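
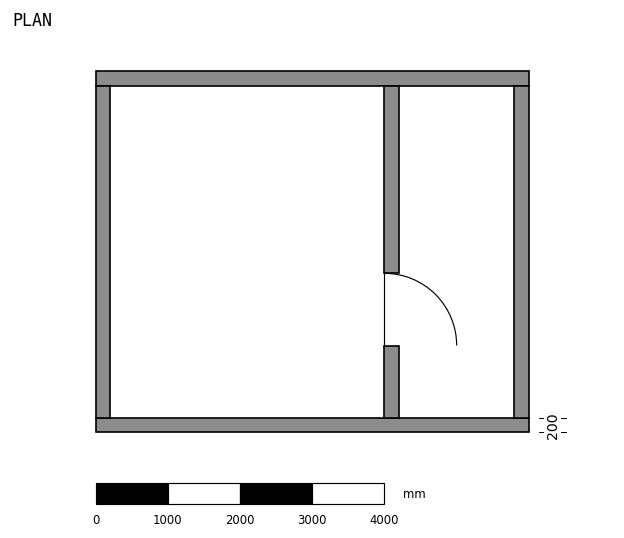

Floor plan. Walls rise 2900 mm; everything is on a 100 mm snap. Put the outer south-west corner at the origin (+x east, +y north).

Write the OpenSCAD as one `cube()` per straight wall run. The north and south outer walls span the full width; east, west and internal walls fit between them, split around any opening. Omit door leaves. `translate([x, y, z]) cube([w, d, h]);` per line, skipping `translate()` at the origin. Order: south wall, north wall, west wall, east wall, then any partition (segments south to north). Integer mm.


cube([6000, 200, 2900]);
translate([0, 4800, 0]) cube([6000, 200, 2900]);
translate([0, 200, 0]) cube([200, 4600, 2900]);
translate([5800, 200, 0]) cube([200, 4600, 2900]);
translate([4000, 200, 0]) cube([200, 1000, 2900]);
translate([4000, 2200, 0]) cube([200, 2600, 2900]);


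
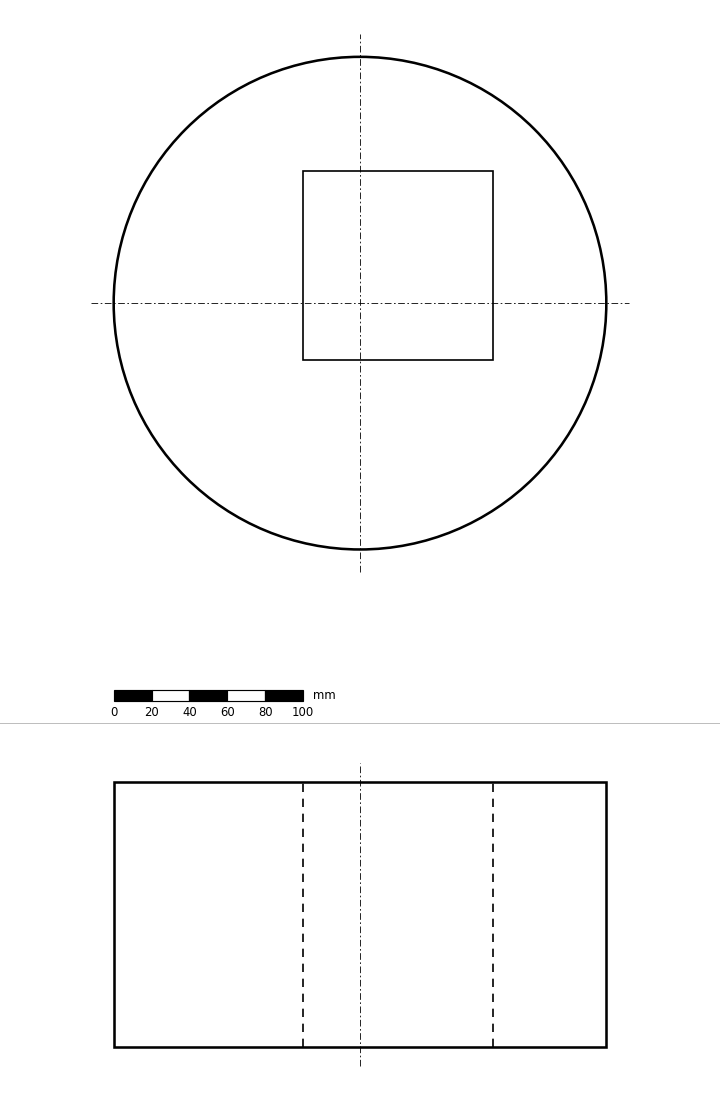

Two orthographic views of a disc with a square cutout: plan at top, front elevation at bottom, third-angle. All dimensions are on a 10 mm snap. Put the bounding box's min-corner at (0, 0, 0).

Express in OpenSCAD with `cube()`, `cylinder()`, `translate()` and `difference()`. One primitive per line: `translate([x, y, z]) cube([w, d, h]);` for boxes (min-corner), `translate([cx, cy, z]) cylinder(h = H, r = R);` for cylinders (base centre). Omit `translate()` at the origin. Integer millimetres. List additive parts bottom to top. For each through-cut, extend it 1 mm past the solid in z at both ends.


difference() {
  translate([130, 130, 0]) cylinder(h = 140, r = 130);
  translate([100, 100, -1]) cube([100, 100, 142]);
}


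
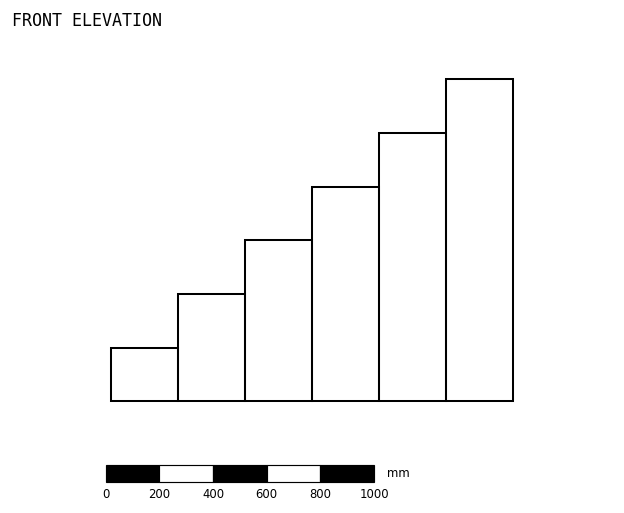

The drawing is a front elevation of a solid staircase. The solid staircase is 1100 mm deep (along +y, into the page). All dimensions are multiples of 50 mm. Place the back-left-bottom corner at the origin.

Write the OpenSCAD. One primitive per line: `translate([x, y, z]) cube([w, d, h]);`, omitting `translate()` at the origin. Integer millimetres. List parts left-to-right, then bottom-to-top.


cube([250, 1100, 200]);
translate([250, 0, 0]) cube([250, 1100, 400]);
translate([500, 0, 0]) cube([250, 1100, 600]);
translate([750, 0, 0]) cube([250, 1100, 800]);
translate([1000, 0, 0]) cube([250, 1100, 1000]);
translate([1250, 0, 0]) cube([250, 1100, 1200]);


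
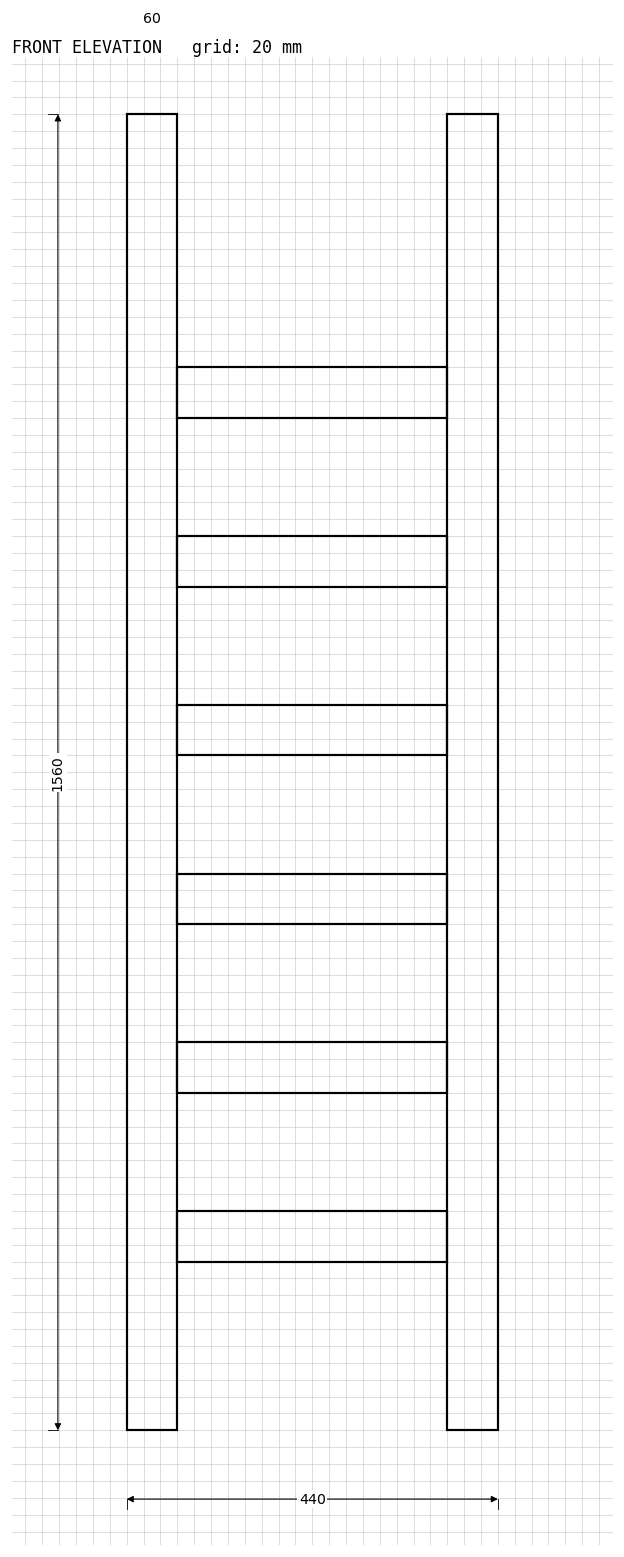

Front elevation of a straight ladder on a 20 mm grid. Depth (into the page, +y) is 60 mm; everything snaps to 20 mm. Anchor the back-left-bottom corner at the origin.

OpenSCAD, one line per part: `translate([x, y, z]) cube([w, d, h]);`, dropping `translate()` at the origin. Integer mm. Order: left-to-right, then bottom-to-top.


cube([60, 60, 1560]);
translate([60, 0, 200]) cube([320, 60, 60]);
translate([60, 0, 400]) cube([320, 60, 60]);
translate([60, 0, 600]) cube([320, 60, 60]);
translate([60, 0, 800]) cube([320, 60, 60]);
translate([60, 0, 1000]) cube([320, 60, 60]);
translate([60, 0, 1200]) cube([320, 60, 60]);
translate([380, 0, 0]) cube([60, 60, 1560]);


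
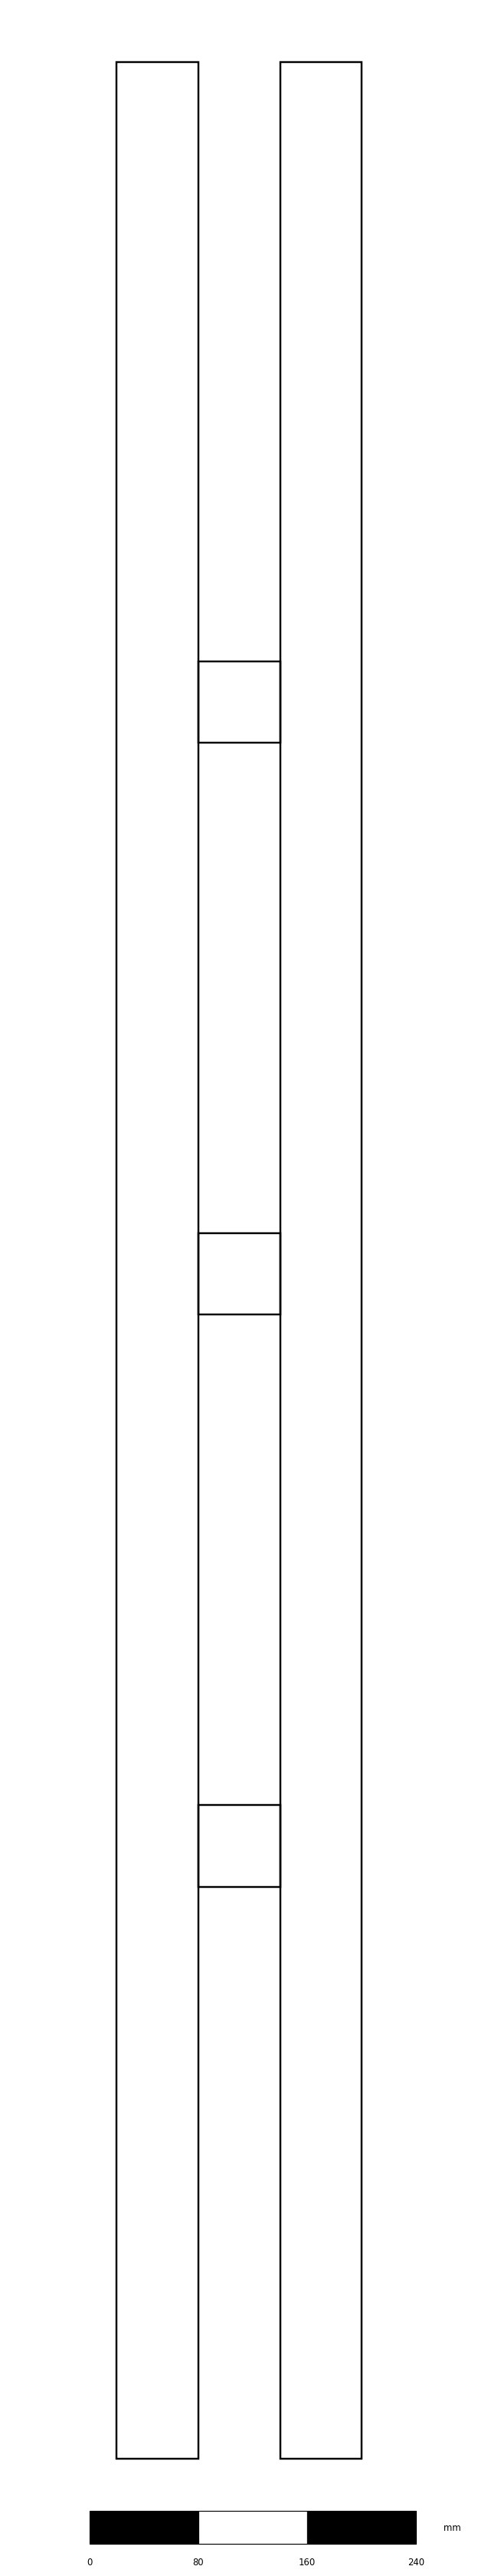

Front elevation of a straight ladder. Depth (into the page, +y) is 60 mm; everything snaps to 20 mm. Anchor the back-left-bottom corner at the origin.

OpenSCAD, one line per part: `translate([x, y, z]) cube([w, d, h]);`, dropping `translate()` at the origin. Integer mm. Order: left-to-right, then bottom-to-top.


cube([60, 60, 1760]);
translate([60, 0, 420]) cube([60, 60, 60]);
translate([60, 0, 840]) cube([60, 60, 60]);
translate([60, 0, 1260]) cube([60, 60, 60]);
translate([120, 0, 0]) cube([60, 60, 1760]);


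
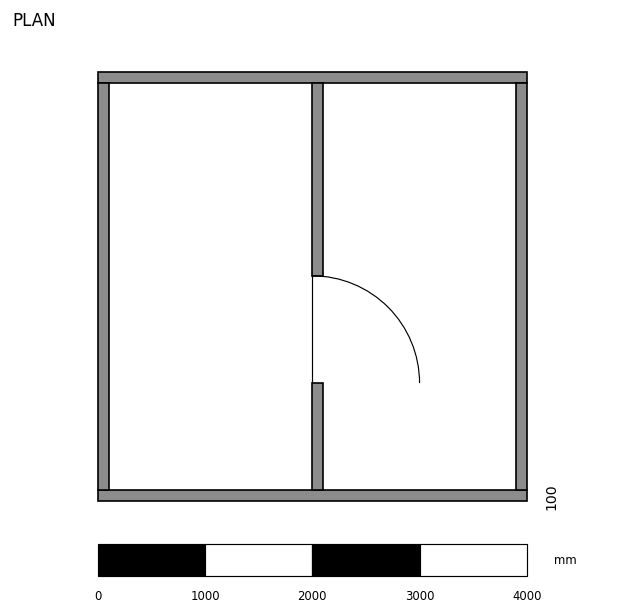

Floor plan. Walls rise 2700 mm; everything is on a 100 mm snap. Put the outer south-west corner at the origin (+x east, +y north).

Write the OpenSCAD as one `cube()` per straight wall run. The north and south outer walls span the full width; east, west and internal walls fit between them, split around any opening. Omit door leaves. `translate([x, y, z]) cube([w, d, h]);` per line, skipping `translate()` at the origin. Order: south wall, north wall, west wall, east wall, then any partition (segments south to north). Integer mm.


cube([4000, 100, 2700]);
translate([0, 3900, 0]) cube([4000, 100, 2700]);
translate([0, 100, 0]) cube([100, 3800, 2700]);
translate([3900, 100, 0]) cube([100, 3800, 2700]);
translate([2000, 100, 0]) cube([100, 1000, 2700]);
translate([2000, 2100, 0]) cube([100, 1800, 2700]);


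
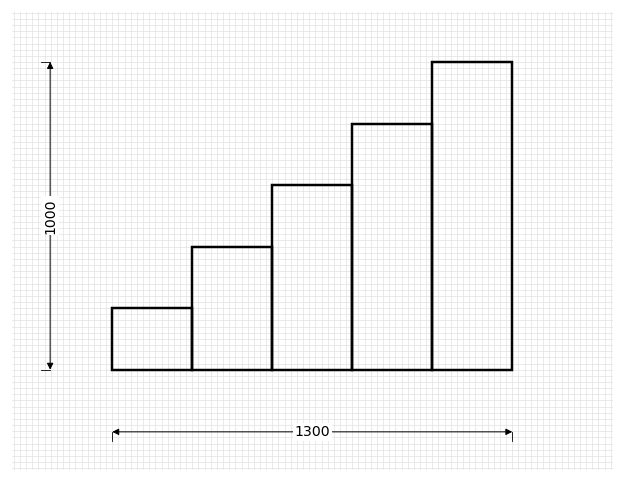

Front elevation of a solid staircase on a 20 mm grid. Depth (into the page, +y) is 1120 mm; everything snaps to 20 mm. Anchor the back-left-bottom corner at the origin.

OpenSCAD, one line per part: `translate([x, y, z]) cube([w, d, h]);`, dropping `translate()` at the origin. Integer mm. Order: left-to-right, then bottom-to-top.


cube([260, 1120, 200]);
translate([260, 0, 0]) cube([260, 1120, 400]);
translate([520, 0, 0]) cube([260, 1120, 600]);
translate([780, 0, 0]) cube([260, 1120, 800]);
translate([1040, 0, 0]) cube([260, 1120, 1000]);


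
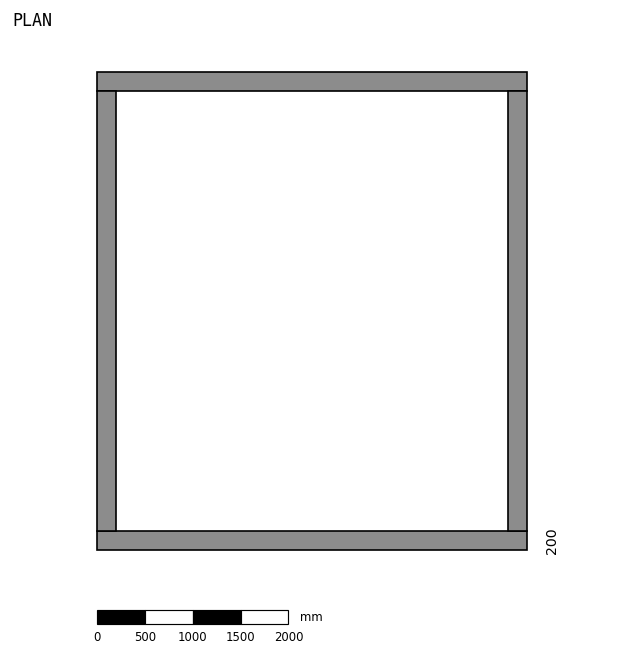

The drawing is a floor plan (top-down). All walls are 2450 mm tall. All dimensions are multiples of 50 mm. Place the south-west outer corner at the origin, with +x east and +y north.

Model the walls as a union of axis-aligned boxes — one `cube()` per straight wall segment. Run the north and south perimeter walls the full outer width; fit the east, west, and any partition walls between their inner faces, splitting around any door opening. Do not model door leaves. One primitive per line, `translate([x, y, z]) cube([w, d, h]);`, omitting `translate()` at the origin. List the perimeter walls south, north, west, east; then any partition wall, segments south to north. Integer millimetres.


cube([4500, 200, 2450]);
translate([0, 4800, 0]) cube([4500, 200, 2450]);
translate([0, 200, 0]) cube([200, 4600, 2450]);
translate([4300, 200, 0]) cube([200, 4600, 2450]);


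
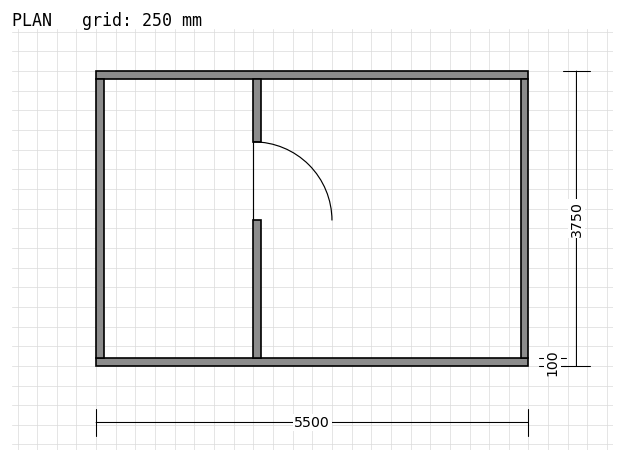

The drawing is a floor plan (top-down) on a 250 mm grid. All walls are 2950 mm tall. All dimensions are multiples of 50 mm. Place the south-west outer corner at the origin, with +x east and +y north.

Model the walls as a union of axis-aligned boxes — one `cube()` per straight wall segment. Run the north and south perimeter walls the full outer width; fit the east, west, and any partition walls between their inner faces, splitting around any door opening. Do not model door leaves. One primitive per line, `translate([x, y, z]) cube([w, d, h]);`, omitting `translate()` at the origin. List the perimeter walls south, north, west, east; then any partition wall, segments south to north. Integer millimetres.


cube([5500, 100, 2950]);
translate([0, 3650, 0]) cube([5500, 100, 2950]);
translate([0, 100, 0]) cube([100, 3550, 2950]);
translate([5400, 100, 0]) cube([100, 3550, 2950]);
translate([2000, 100, 0]) cube([100, 1750, 2950]);
translate([2000, 2850, 0]) cube([100, 800, 2950]);


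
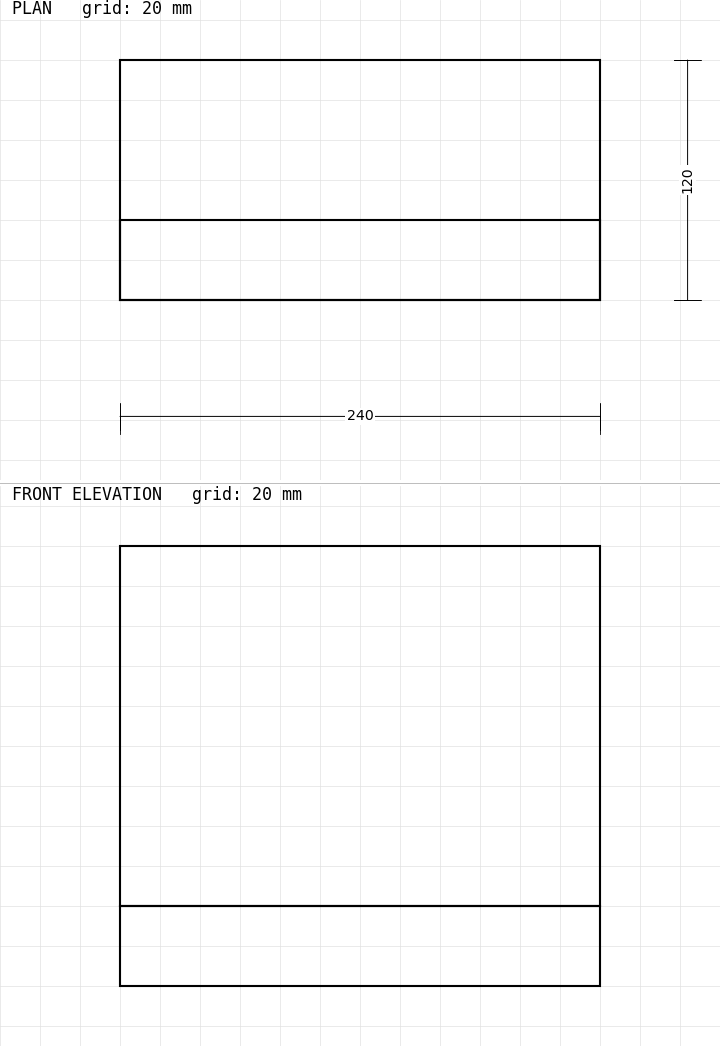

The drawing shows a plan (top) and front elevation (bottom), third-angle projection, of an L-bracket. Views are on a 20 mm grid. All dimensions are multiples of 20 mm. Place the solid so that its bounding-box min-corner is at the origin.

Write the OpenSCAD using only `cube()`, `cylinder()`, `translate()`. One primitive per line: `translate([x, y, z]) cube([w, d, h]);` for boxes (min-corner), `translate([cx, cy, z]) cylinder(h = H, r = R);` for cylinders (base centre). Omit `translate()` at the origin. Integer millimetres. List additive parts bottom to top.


cube([240, 120, 40]);
translate([0, 0, 40]) cube([240, 40, 180]);


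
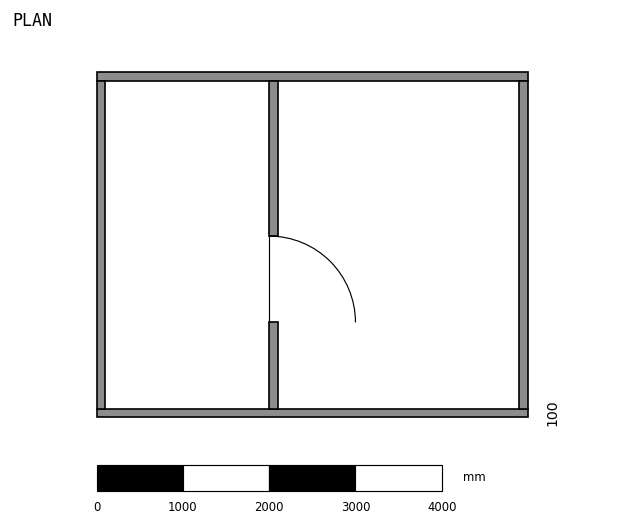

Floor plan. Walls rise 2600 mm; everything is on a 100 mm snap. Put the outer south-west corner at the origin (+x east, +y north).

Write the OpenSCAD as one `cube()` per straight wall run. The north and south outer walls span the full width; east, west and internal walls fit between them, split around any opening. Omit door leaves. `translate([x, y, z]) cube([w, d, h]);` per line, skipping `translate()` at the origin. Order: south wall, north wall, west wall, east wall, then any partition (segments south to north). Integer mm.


cube([5000, 100, 2600]);
translate([0, 3900, 0]) cube([5000, 100, 2600]);
translate([0, 100, 0]) cube([100, 3800, 2600]);
translate([4900, 100, 0]) cube([100, 3800, 2600]);
translate([2000, 100, 0]) cube([100, 1000, 2600]);
translate([2000, 2100, 0]) cube([100, 1800, 2600]);


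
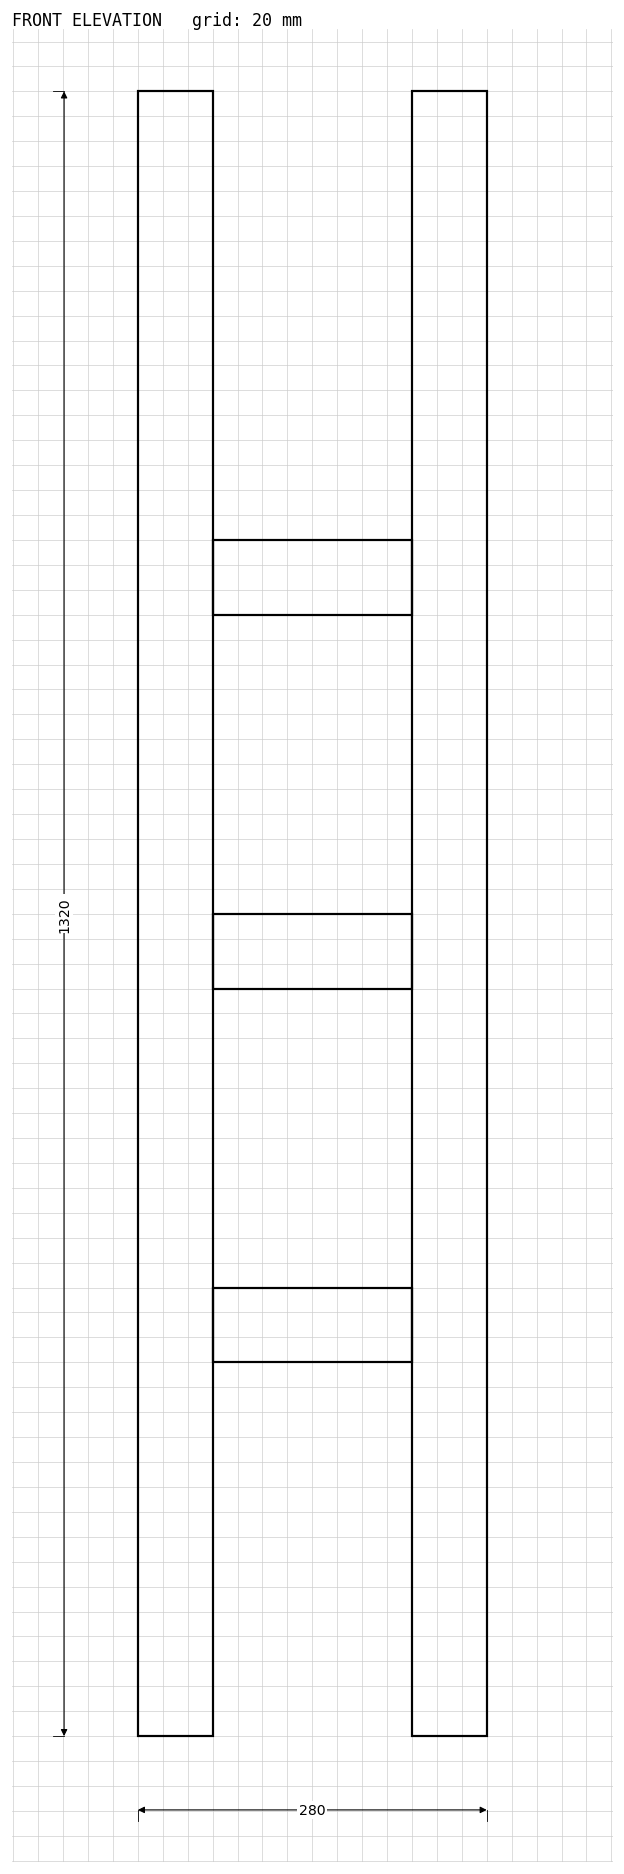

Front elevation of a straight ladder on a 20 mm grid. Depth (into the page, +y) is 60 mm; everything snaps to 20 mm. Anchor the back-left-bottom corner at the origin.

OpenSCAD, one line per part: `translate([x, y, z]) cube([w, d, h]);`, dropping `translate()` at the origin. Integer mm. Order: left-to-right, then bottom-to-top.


cube([60, 60, 1320]);
translate([60, 0, 300]) cube([160, 60, 60]);
translate([60, 0, 600]) cube([160, 60, 60]);
translate([60, 0, 900]) cube([160, 60, 60]);
translate([220, 0, 0]) cube([60, 60, 1320]);


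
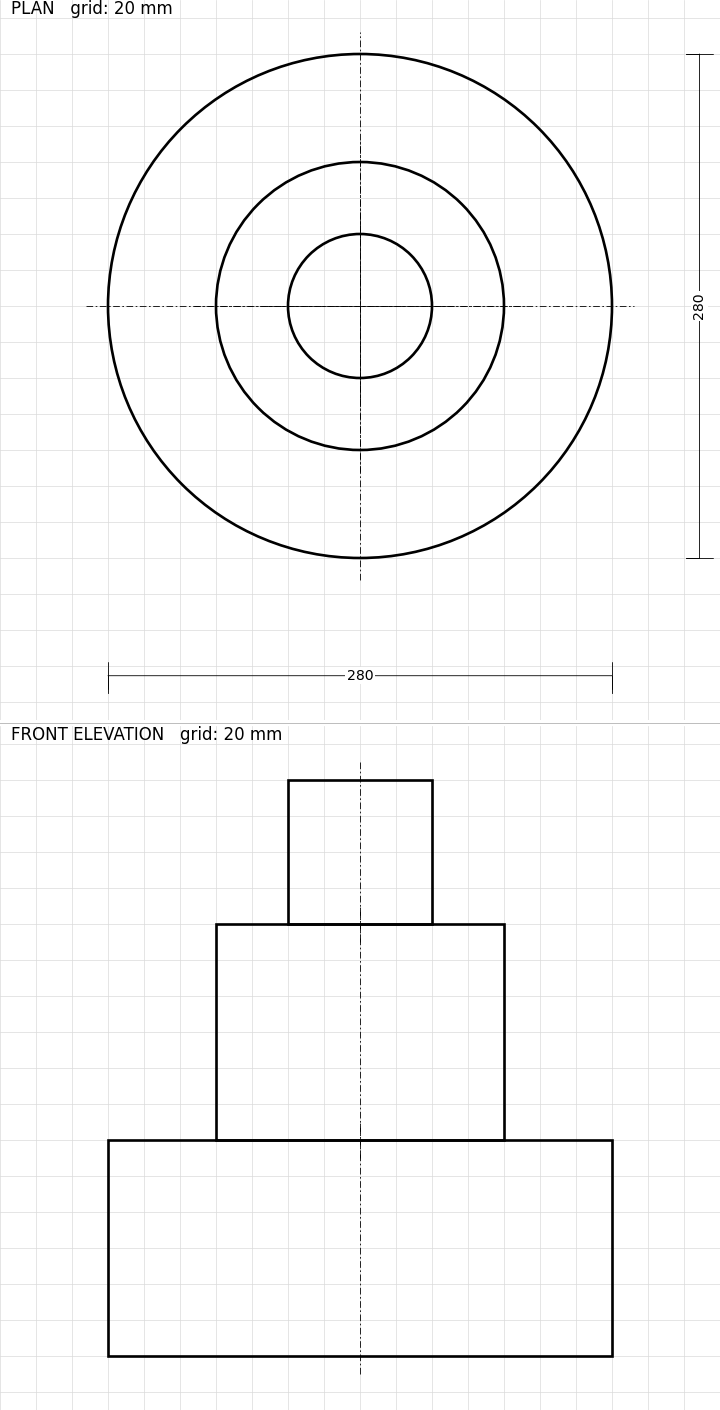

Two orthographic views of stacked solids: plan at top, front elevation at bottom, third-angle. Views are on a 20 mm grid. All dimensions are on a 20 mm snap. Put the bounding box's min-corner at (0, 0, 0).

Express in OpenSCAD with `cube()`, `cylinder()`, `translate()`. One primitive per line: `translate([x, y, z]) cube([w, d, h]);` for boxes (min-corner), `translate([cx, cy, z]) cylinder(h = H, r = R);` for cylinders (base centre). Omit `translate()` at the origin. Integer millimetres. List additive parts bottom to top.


translate([140, 140, 0]) cylinder(h = 120, r = 140);
translate([140, 140, 120]) cylinder(h = 120, r = 80);
translate([140, 140, 240]) cylinder(h = 80, r = 40);


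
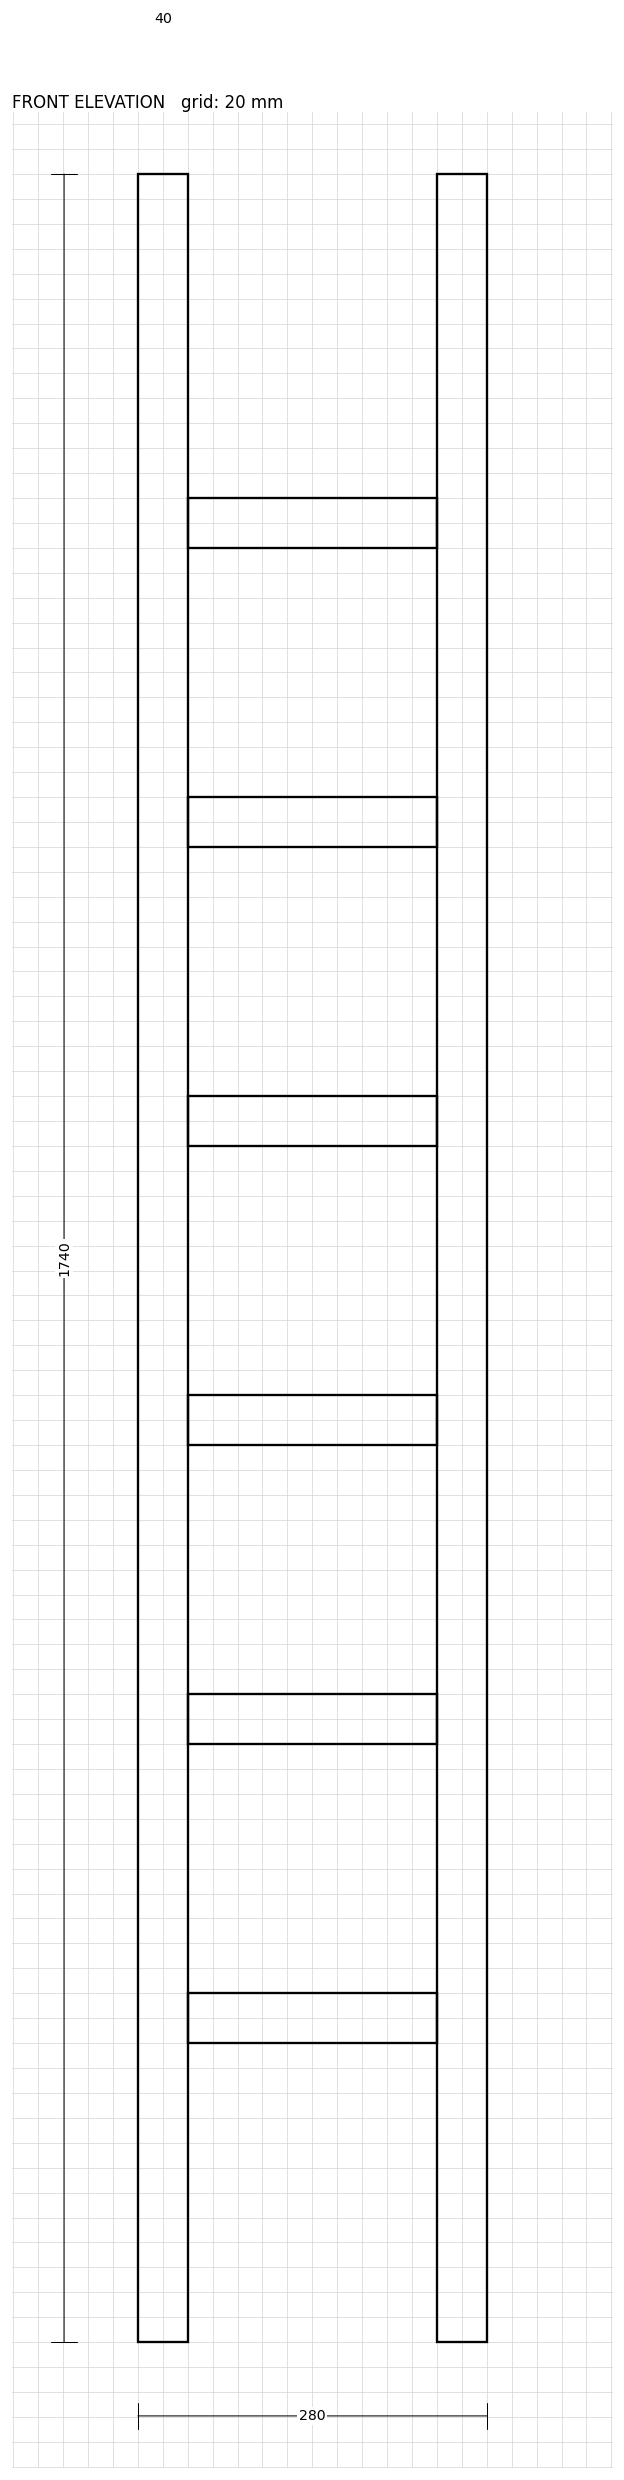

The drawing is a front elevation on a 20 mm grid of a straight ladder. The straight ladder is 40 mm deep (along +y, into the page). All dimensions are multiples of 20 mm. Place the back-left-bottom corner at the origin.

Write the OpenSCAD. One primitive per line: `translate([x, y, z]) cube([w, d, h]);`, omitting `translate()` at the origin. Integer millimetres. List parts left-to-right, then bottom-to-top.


cube([40, 40, 1740]);
translate([40, 0, 240]) cube([200, 40, 40]);
translate([40, 0, 480]) cube([200, 40, 40]);
translate([40, 0, 720]) cube([200, 40, 40]);
translate([40, 0, 960]) cube([200, 40, 40]);
translate([40, 0, 1200]) cube([200, 40, 40]);
translate([40, 0, 1440]) cube([200, 40, 40]);
translate([240, 0, 0]) cube([40, 40, 1740]);


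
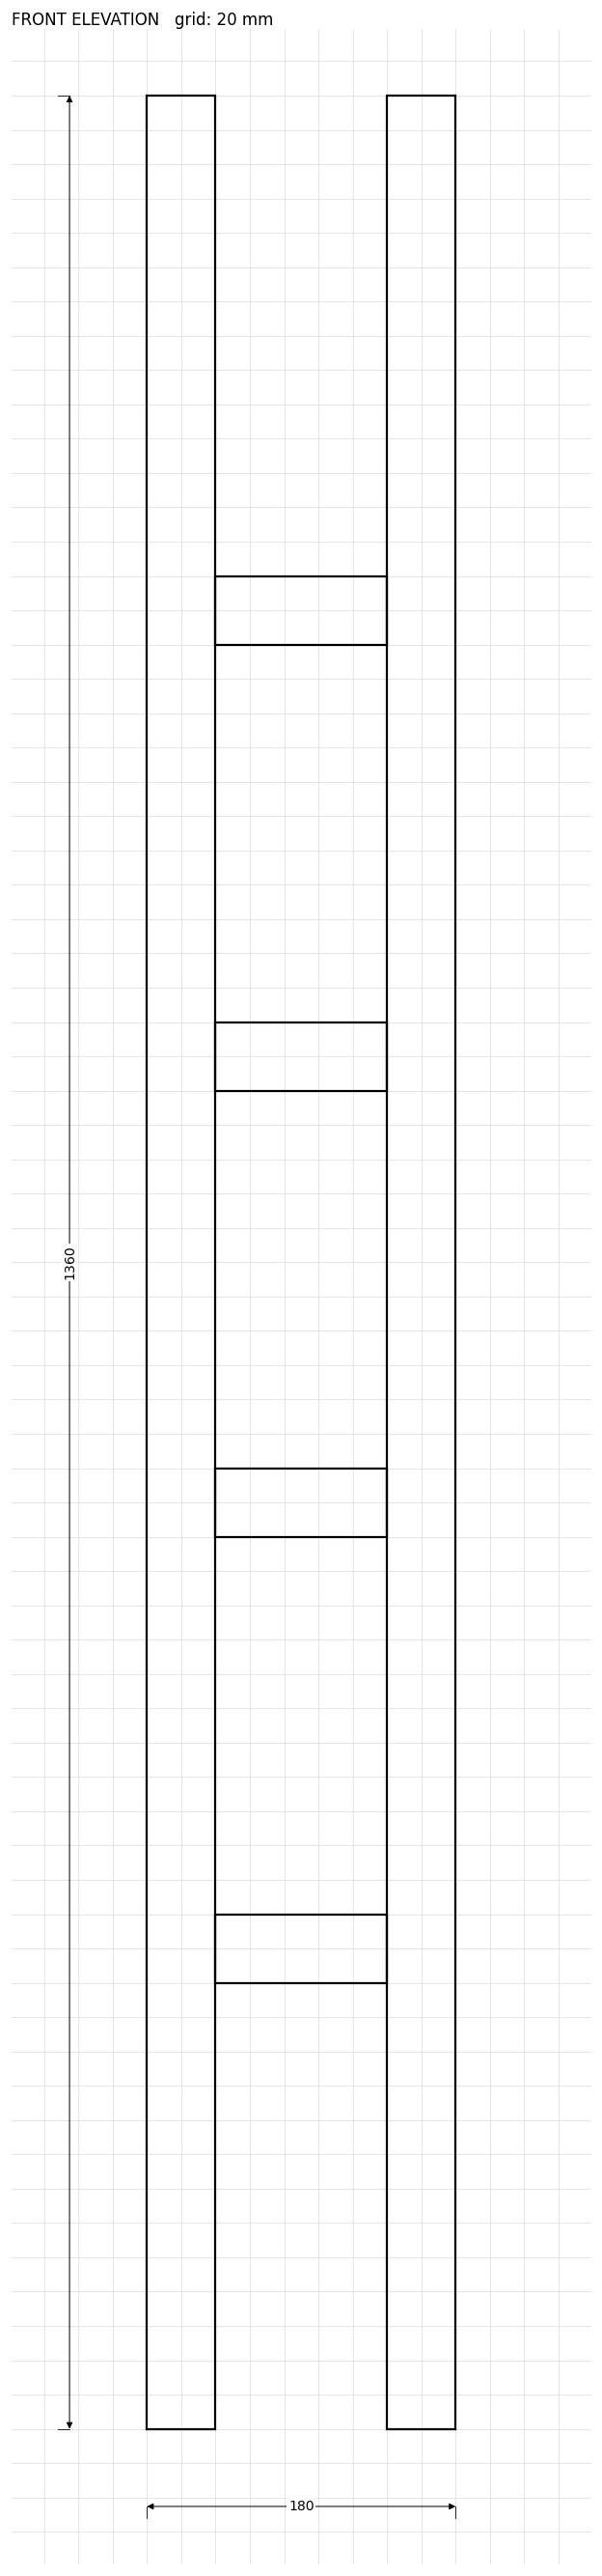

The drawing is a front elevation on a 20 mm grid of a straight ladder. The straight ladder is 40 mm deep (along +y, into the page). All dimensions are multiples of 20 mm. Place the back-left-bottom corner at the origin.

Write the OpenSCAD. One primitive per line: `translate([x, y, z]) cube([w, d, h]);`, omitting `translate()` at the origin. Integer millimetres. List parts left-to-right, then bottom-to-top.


cube([40, 40, 1360]);
translate([40, 0, 260]) cube([100, 40, 40]);
translate([40, 0, 520]) cube([100, 40, 40]);
translate([40, 0, 780]) cube([100, 40, 40]);
translate([40, 0, 1040]) cube([100, 40, 40]);
translate([140, 0, 0]) cube([40, 40, 1360]);


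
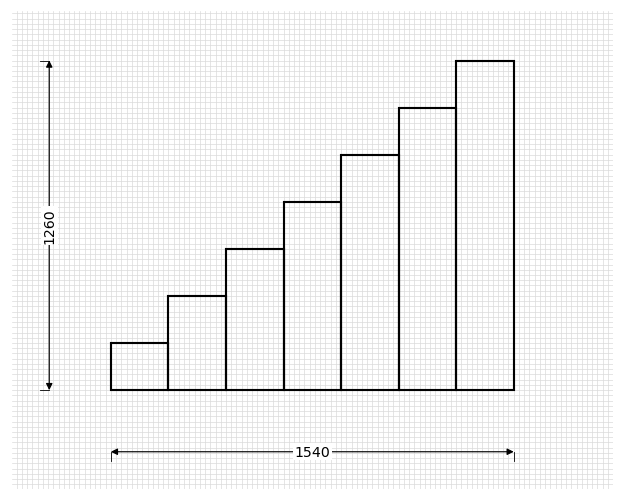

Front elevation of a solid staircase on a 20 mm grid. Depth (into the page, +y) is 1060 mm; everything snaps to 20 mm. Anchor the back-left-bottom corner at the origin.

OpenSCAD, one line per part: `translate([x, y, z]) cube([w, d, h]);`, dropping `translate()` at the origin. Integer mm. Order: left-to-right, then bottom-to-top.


cube([220, 1060, 180]);
translate([220, 0, 0]) cube([220, 1060, 360]);
translate([440, 0, 0]) cube([220, 1060, 540]);
translate([660, 0, 0]) cube([220, 1060, 720]);
translate([880, 0, 0]) cube([220, 1060, 900]);
translate([1100, 0, 0]) cube([220, 1060, 1080]);
translate([1320, 0, 0]) cube([220, 1060, 1260]);


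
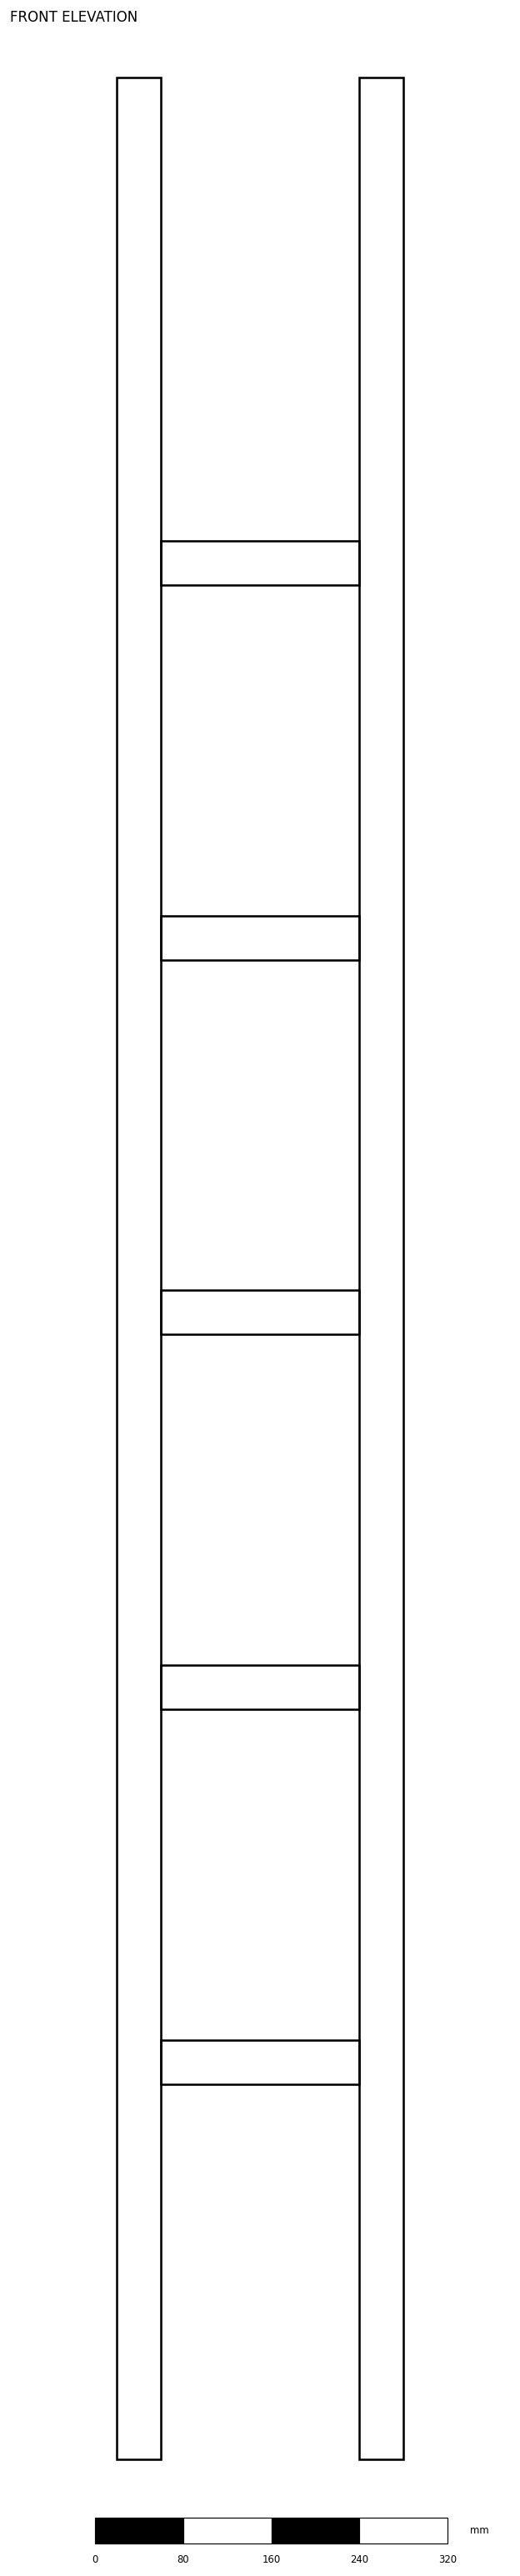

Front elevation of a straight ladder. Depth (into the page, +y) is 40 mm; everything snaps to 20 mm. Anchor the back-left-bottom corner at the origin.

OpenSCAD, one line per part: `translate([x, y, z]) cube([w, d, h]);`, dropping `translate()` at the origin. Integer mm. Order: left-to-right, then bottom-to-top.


cube([40, 40, 2160]);
translate([40, 0, 340]) cube([180, 40, 40]);
translate([40, 0, 680]) cube([180, 40, 40]);
translate([40, 0, 1020]) cube([180, 40, 40]);
translate([40, 0, 1360]) cube([180, 40, 40]);
translate([40, 0, 1700]) cube([180, 40, 40]);
translate([220, 0, 0]) cube([40, 40, 2160]);


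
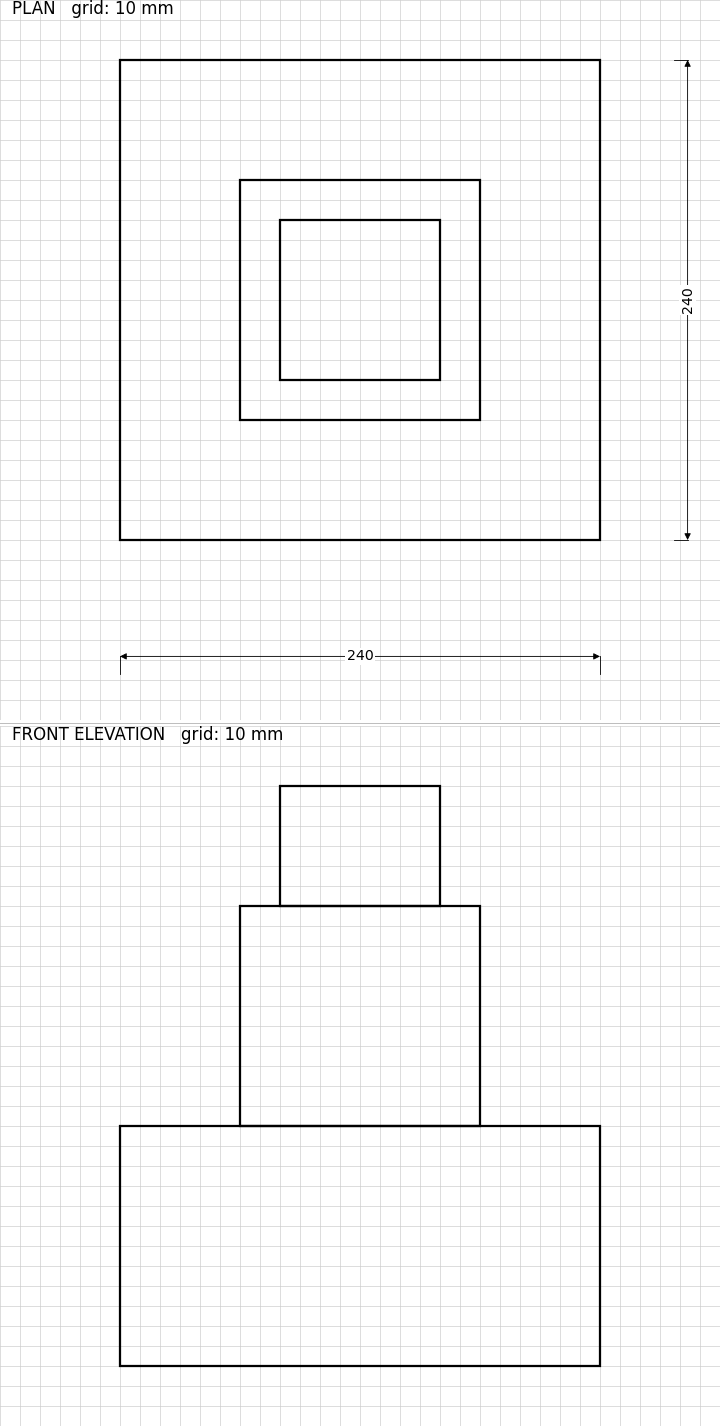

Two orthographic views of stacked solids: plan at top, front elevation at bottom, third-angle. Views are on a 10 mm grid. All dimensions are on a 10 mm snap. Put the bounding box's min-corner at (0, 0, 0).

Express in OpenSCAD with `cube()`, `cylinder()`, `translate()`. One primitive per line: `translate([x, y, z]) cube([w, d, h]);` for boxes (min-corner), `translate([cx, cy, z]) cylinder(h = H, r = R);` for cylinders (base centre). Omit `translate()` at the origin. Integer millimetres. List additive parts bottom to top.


cube([240, 240, 120]);
translate([60, 60, 120]) cube([120, 120, 110]);
translate([80, 80, 230]) cube([80, 80, 60]);


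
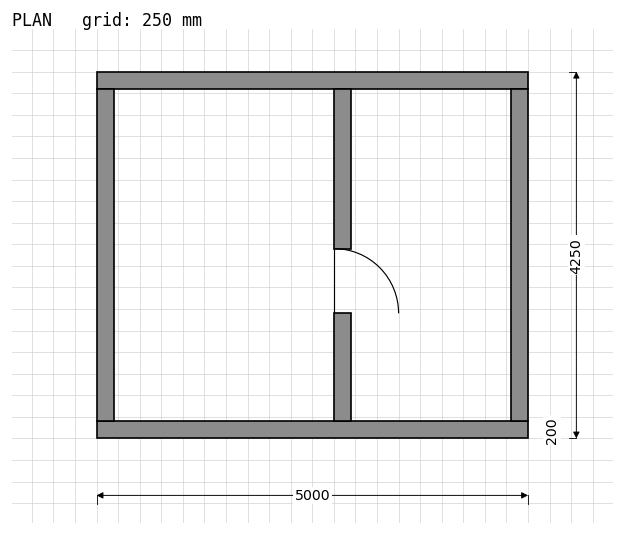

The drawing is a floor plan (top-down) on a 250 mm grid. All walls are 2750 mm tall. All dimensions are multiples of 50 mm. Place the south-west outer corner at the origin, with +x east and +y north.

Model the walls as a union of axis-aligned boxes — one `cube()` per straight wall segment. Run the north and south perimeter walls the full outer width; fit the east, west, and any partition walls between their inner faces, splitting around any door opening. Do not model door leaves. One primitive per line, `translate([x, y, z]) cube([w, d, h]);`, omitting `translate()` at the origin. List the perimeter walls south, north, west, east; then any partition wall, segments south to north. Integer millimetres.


cube([5000, 200, 2750]);
translate([0, 4050, 0]) cube([5000, 200, 2750]);
translate([0, 200, 0]) cube([200, 3850, 2750]);
translate([4800, 200, 0]) cube([200, 3850, 2750]);
translate([2750, 200, 0]) cube([200, 1250, 2750]);
translate([2750, 2200, 0]) cube([200, 1850, 2750]);


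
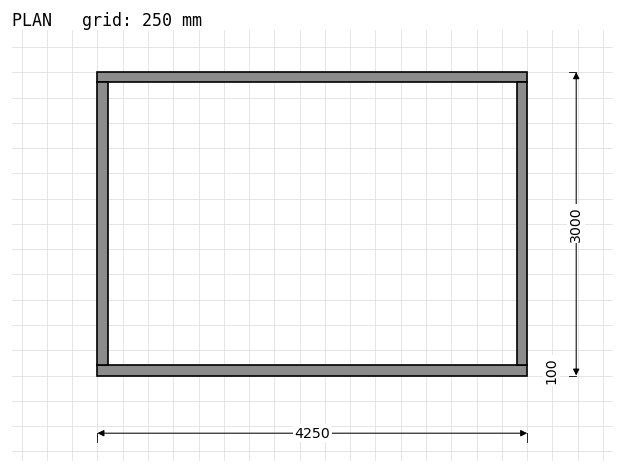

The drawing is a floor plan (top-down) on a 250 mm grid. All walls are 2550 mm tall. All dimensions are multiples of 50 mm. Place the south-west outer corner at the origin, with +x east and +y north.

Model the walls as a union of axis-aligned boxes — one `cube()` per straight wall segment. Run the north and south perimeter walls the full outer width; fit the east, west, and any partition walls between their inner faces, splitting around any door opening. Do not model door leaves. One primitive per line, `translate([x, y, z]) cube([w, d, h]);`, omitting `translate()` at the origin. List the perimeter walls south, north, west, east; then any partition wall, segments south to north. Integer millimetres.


cube([4250, 100, 2550]);
translate([0, 2900, 0]) cube([4250, 100, 2550]);
translate([0, 100, 0]) cube([100, 2800, 2550]);
translate([4150, 100, 0]) cube([100, 2800, 2550]);


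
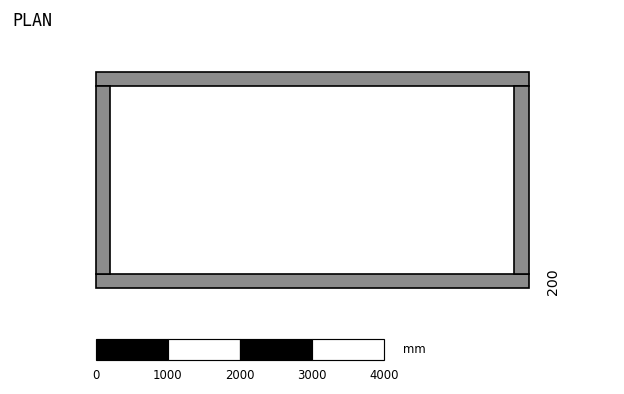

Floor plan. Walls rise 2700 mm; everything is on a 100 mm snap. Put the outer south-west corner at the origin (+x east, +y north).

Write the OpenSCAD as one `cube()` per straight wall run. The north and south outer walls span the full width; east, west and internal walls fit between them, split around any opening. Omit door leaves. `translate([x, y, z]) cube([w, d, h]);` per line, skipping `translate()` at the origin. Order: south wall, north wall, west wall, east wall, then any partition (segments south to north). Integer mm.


cube([6000, 200, 2700]);
translate([0, 2800, 0]) cube([6000, 200, 2700]);
translate([0, 200, 0]) cube([200, 2600, 2700]);
translate([5800, 200, 0]) cube([200, 2600, 2700]);


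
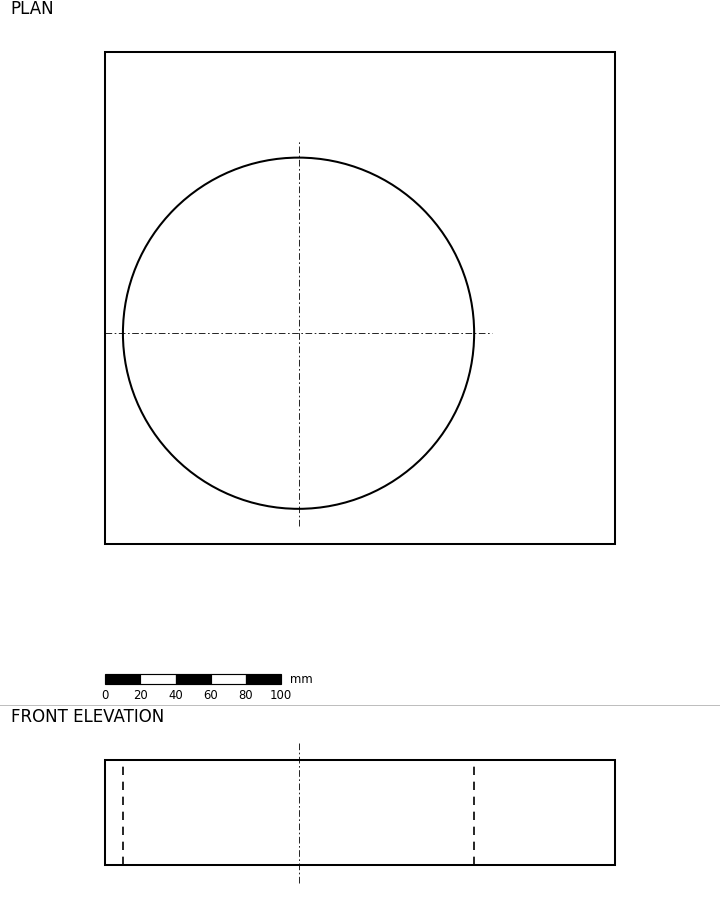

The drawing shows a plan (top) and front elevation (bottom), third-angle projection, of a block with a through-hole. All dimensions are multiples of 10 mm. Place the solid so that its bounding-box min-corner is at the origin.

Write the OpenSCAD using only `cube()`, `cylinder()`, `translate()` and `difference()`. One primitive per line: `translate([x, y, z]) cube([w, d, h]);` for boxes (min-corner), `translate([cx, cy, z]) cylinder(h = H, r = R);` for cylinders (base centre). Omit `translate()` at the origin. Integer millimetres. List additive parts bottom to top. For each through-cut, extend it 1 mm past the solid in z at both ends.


difference() {
  cube([290, 280, 60]);
  translate([110, 120, -1]) cylinder(h = 62, r = 100);
}


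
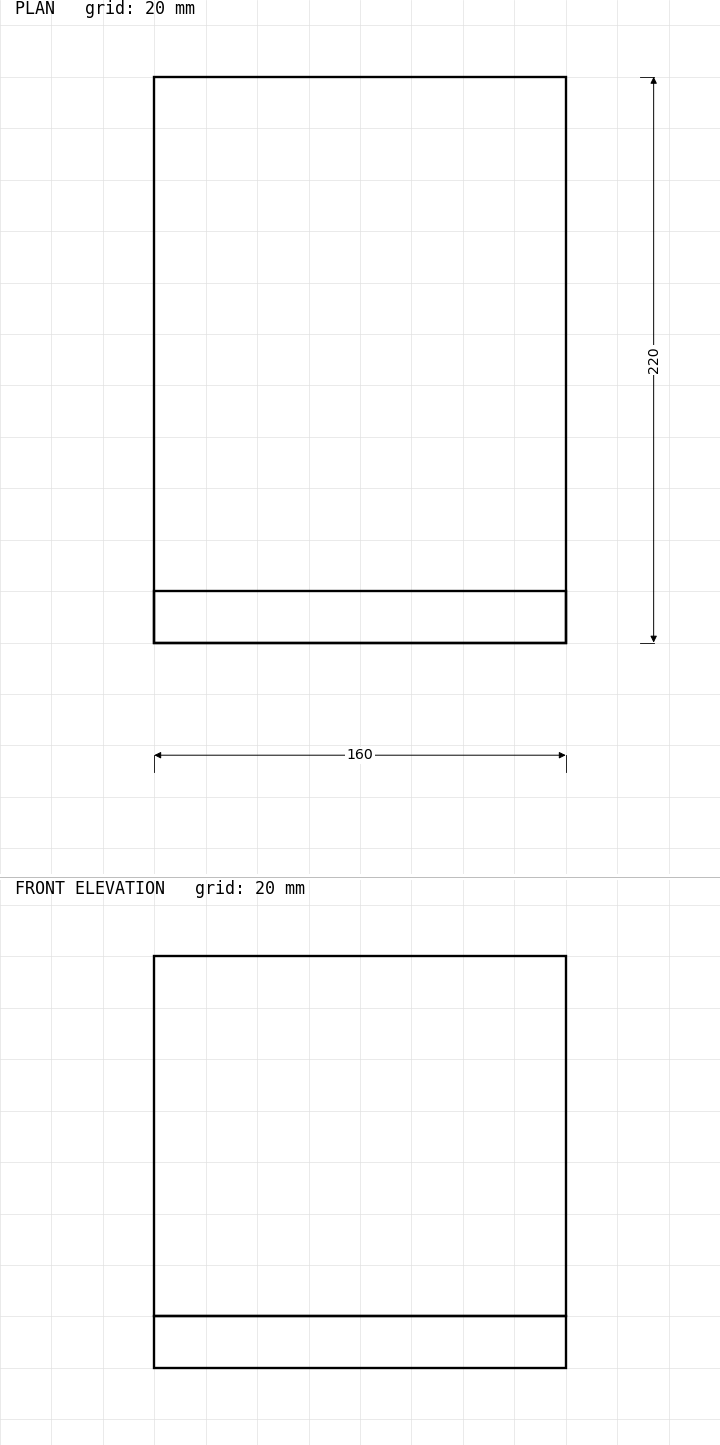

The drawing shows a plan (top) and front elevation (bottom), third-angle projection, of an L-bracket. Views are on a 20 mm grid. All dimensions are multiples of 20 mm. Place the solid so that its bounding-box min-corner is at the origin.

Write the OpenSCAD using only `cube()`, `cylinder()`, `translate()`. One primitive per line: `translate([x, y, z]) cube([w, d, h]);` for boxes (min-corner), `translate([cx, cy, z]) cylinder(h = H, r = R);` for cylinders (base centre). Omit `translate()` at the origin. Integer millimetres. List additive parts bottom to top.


cube([160, 220, 20]);
translate([0, 0, 20]) cube([160, 20, 140]);


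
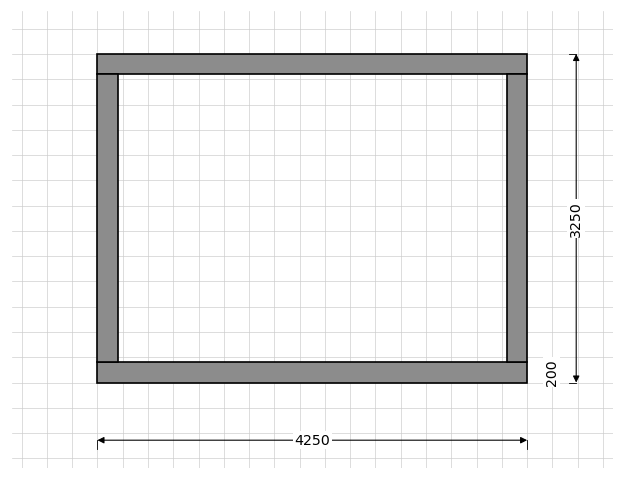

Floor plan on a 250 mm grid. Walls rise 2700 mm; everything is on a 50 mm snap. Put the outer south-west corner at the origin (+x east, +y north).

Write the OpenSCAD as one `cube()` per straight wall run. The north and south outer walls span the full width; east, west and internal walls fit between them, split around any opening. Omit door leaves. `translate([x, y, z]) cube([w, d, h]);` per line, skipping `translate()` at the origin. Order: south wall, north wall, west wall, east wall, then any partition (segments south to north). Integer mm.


cube([4250, 200, 2700]);
translate([0, 3050, 0]) cube([4250, 200, 2700]);
translate([0, 200, 0]) cube([200, 2850, 2700]);
translate([4050, 200, 0]) cube([200, 2850, 2700]);


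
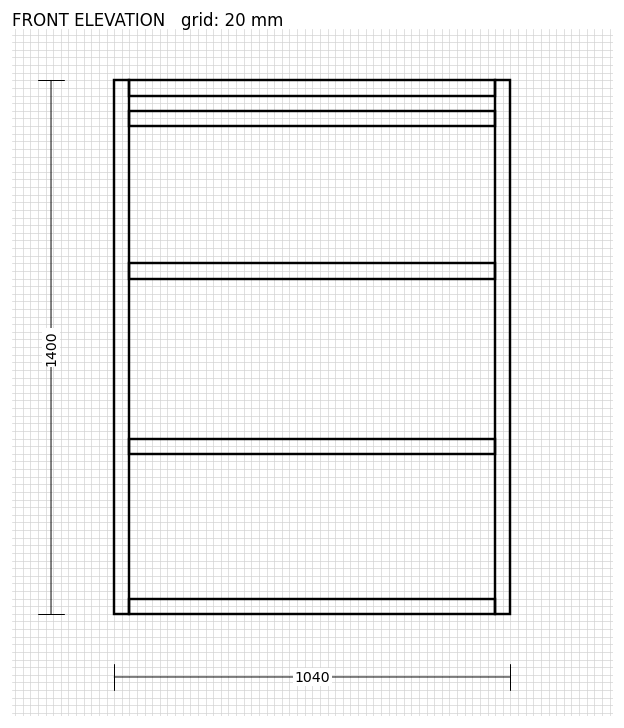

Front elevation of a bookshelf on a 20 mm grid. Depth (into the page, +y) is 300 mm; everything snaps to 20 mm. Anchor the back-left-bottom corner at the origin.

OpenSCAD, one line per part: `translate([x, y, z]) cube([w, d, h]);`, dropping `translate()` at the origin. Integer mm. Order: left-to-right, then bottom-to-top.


cube([40, 300, 1400]);
translate([40, 0, 0]) cube([960, 300, 40]);
translate([40, 0, 420]) cube([960, 300, 40]);
translate([40, 0, 880]) cube([960, 300, 40]);
translate([40, 0, 1280]) cube([960, 300, 40]);
translate([40, 0, 1360]) cube([960, 300, 40]);
translate([1000, 0, 0]) cube([40, 300, 1400]);


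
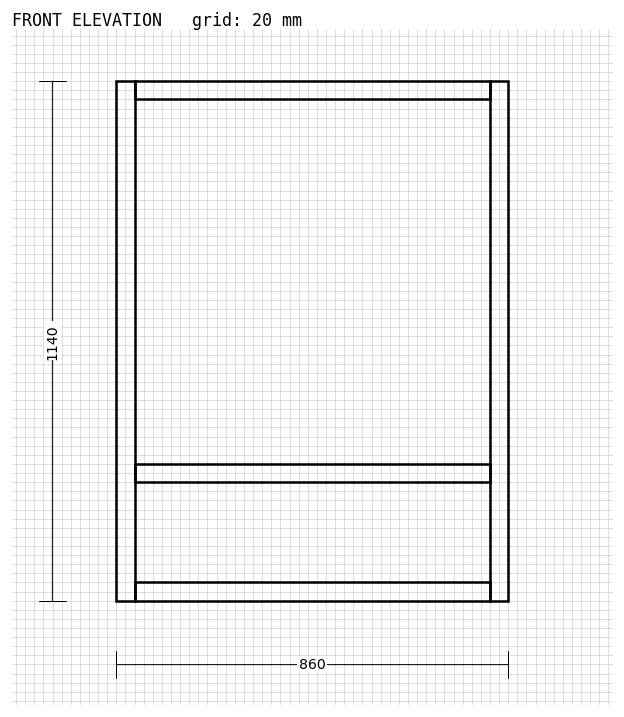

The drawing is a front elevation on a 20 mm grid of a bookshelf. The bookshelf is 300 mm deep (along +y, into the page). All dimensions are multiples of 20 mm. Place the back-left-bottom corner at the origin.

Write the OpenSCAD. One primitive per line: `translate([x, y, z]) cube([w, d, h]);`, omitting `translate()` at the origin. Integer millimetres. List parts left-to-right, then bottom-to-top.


cube([40, 300, 1140]);
translate([40, 0, 0]) cube([780, 300, 40]);
translate([40, 0, 260]) cube([780, 300, 40]);
translate([40, 0, 1100]) cube([780, 300, 40]);
translate([820, 0, 0]) cube([40, 300, 1140]);


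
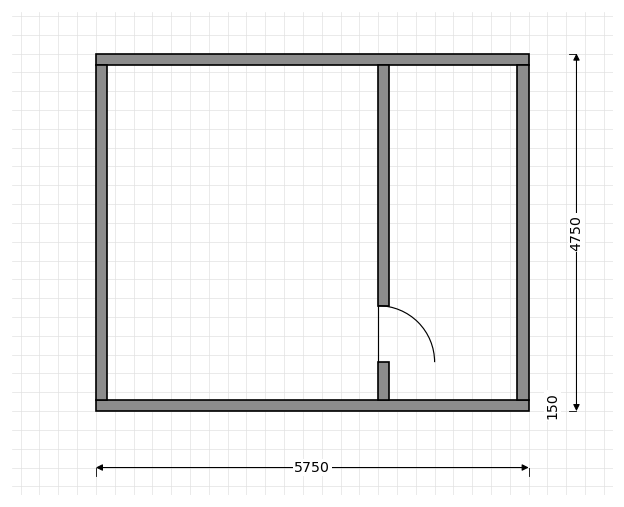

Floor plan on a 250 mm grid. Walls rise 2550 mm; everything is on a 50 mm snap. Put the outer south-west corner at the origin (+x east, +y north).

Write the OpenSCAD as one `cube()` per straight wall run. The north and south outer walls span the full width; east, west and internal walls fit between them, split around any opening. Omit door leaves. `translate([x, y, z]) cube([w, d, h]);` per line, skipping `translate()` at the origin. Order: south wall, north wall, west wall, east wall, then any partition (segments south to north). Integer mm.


cube([5750, 150, 2550]);
translate([0, 4600, 0]) cube([5750, 150, 2550]);
translate([0, 150, 0]) cube([150, 4450, 2550]);
translate([5600, 150, 0]) cube([150, 4450, 2550]);
translate([3750, 150, 0]) cube([150, 500, 2550]);
translate([3750, 1400, 0]) cube([150, 3200, 2550]);


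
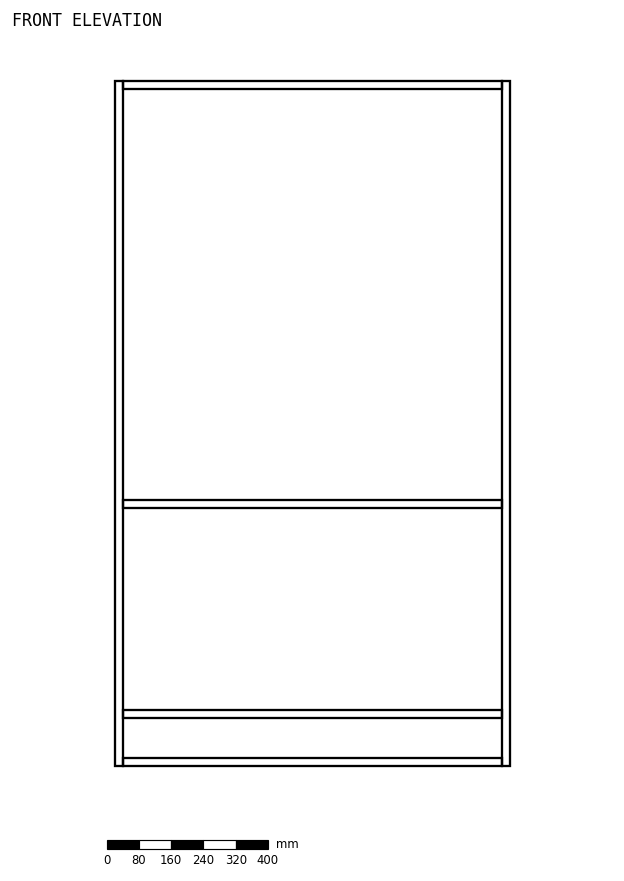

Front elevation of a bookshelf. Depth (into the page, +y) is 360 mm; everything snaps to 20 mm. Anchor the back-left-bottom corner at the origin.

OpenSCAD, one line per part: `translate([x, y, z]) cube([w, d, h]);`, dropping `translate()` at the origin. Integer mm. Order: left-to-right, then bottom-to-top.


cube([20, 360, 1700]);
translate([20, 0, 0]) cube([940, 360, 20]);
translate([20, 0, 120]) cube([940, 360, 20]);
translate([20, 0, 640]) cube([940, 360, 20]);
translate([20, 0, 1680]) cube([940, 360, 20]);
translate([960, 0, 0]) cube([20, 360, 1700]);


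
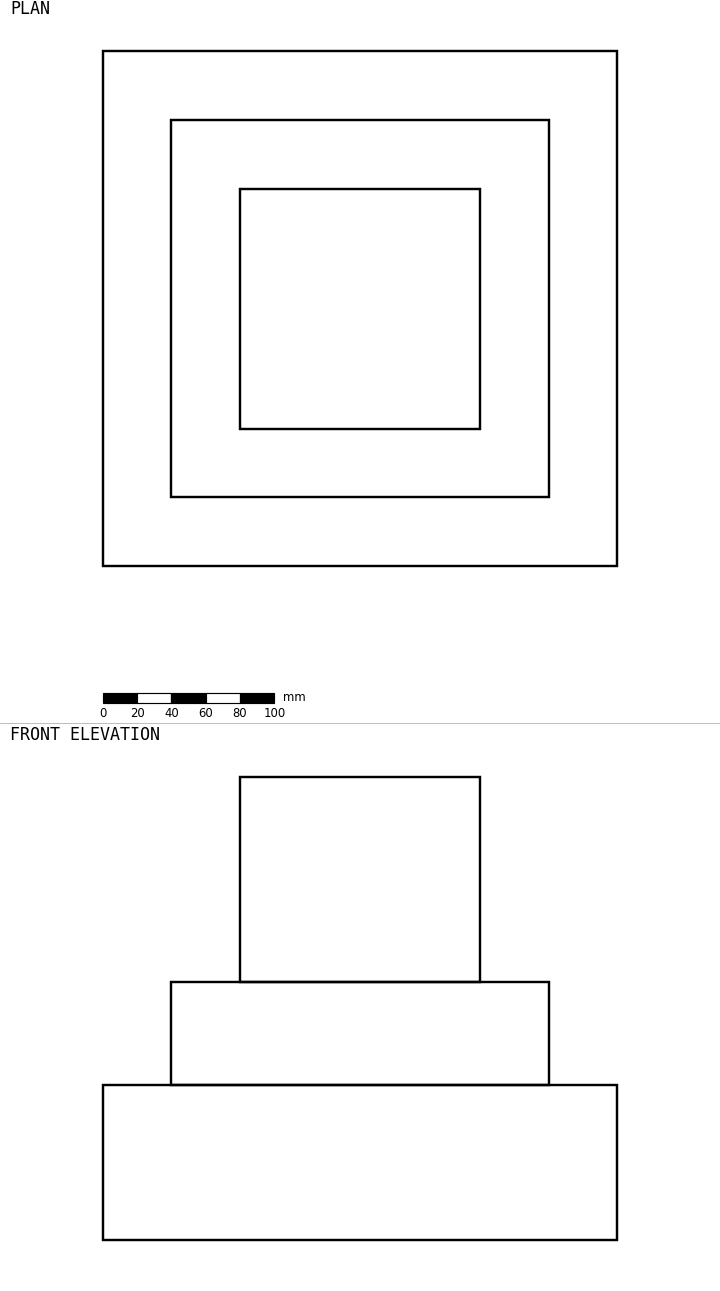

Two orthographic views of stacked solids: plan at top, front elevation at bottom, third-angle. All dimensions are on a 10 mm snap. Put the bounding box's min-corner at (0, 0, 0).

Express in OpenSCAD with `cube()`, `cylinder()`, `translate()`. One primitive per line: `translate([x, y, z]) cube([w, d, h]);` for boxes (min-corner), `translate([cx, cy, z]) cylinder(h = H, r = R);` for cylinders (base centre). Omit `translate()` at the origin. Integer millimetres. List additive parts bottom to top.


cube([300, 300, 90]);
translate([40, 40, 90]) cube([220, 220, 60]);
translate([80, 80, 150]) cube([140, 140, 120]);


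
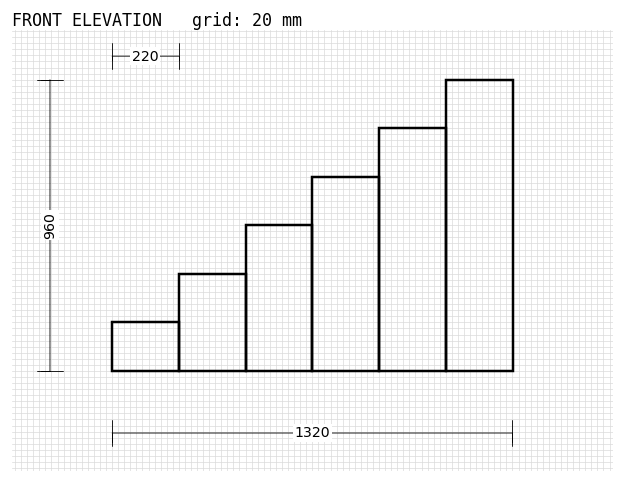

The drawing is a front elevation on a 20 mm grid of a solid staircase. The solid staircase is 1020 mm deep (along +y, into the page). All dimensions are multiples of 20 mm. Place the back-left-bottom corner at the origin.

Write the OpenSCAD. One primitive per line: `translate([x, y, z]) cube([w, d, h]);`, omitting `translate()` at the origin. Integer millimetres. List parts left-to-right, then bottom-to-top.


cube([220, 1020, 160]);
translate([220, 0, 0]) cube([220, 1020, 320]);
translate([440, 0, 0]) cube([220, 1020, 480]);
translate([660, 0, 0]) cube([220, 1020, 640]);
translate([880, 0, 0]) cube([220, 1020, 800]);
translate([1100, 0, 0]) cube([220, 1020, 960]);


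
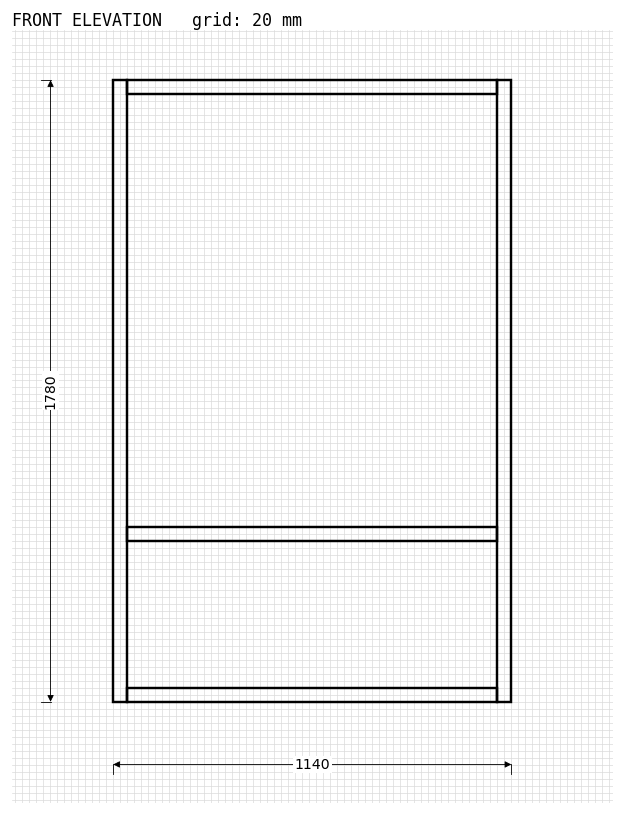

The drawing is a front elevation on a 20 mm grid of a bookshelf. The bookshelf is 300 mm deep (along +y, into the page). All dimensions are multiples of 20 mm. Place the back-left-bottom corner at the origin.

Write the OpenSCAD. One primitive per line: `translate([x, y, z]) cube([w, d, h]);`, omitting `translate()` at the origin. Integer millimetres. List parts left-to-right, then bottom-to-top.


cube([40, 300, 1780]);
translate([40, 0, 0]) cube([1060, 300, 40]);
translate([40, 0, 460]) cube([1060, 300, 40]);
translate([40, 0, 1740]) cube([1060, 300, 40]);
translate([1100, 0, 0]) cube([40, 300, 1780]);


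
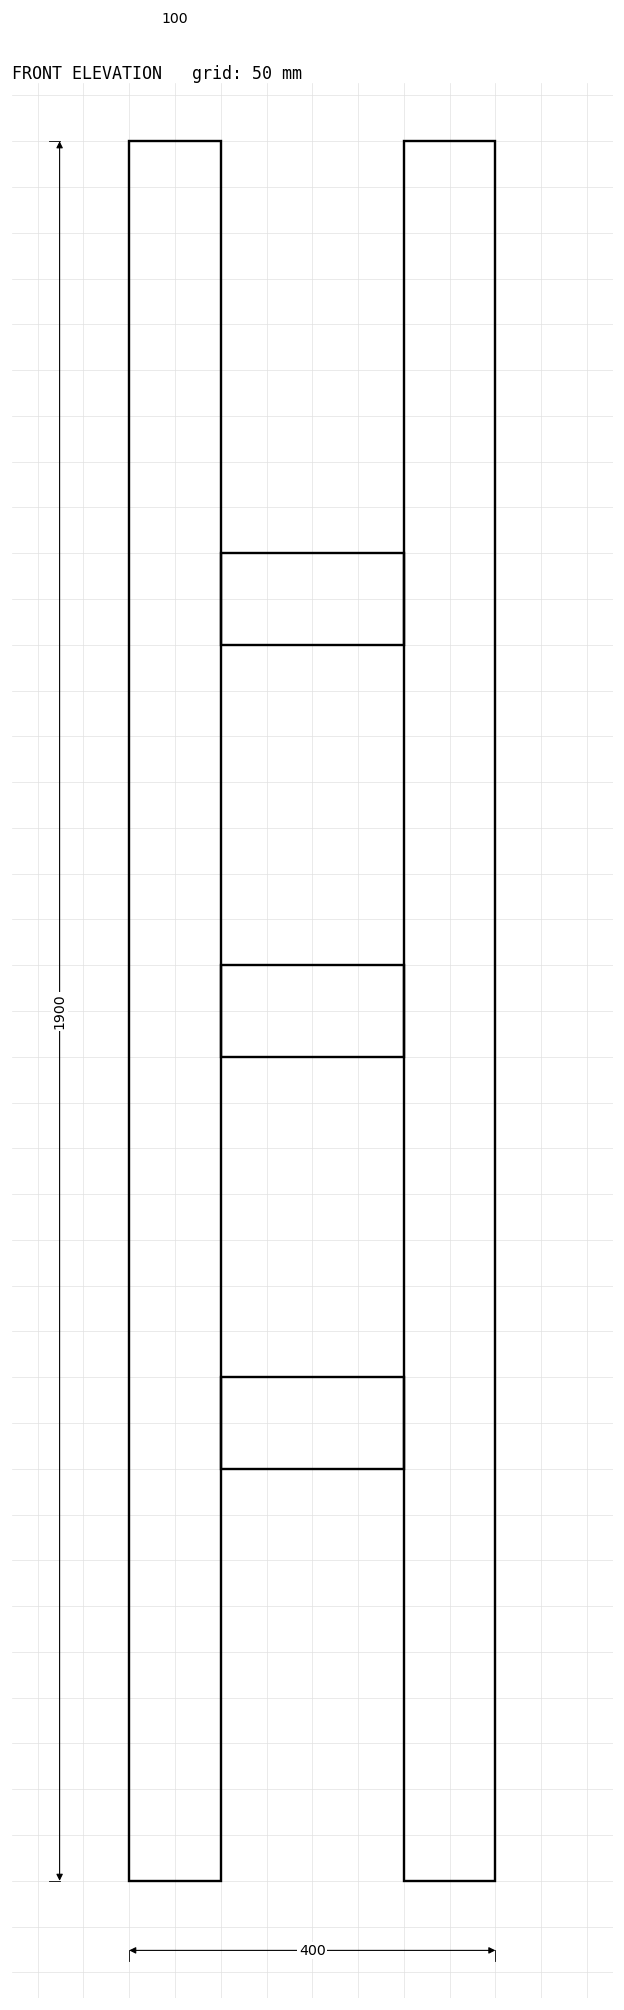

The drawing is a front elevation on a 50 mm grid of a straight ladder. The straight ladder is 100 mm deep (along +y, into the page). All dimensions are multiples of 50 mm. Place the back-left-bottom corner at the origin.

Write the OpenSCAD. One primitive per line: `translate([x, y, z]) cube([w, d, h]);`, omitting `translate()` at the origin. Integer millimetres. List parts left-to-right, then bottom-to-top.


cube([100, 100, 1900]);
translate([100, 0, 450]) cube([200, 100, 100]);
translate([100, 0, 900]) cube([200, 100, 100]);
translate([100, 0, 1350]) cube([200, 100, 100]);
translate([300, 0, 0]) cube([100, 100, 1900]);


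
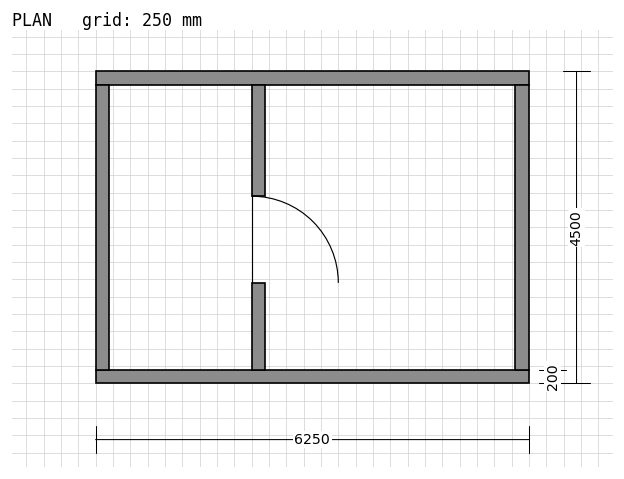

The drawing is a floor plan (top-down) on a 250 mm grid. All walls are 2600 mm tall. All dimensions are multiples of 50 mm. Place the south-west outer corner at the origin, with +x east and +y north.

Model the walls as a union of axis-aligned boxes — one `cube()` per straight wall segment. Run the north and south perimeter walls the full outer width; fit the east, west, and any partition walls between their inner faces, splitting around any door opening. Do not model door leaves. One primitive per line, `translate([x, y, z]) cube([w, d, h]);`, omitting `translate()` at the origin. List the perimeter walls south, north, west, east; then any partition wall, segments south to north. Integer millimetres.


cube([6250, 200, 2600]);
translate([0, 4300, 0]) cube([6250, 200, 2600]);
translate([0, 200, 0]) cube([200, 4100, 2600]);
translate([6050, 200, 0]) cube([200, 4100, 2600]);
translate([2250, 200, 0]) cube([200, 1250, 2600]);
translate([2250, 2700, 0]) cube([200, 1600, 2600]);


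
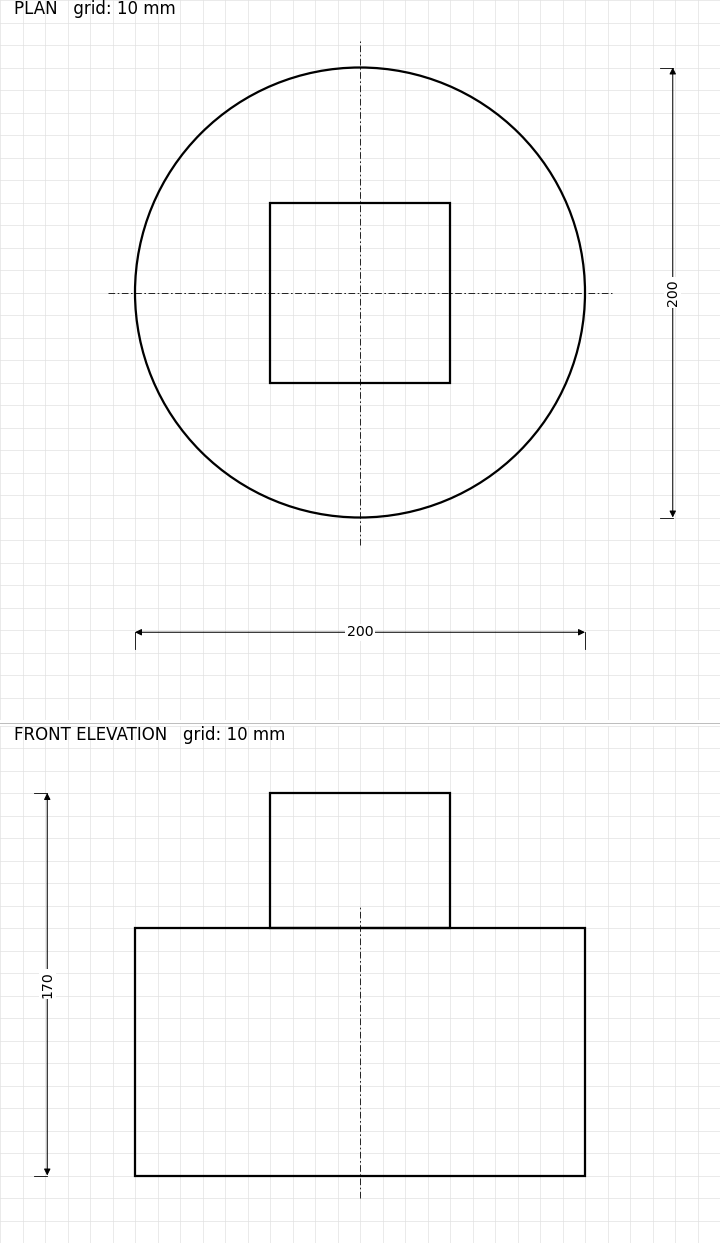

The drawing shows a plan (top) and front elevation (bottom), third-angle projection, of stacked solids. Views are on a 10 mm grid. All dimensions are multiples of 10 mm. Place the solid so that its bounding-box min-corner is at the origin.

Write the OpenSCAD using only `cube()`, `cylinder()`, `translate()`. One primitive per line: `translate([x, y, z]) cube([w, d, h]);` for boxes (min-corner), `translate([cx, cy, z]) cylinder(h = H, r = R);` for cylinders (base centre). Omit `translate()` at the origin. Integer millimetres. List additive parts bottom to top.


translate([100, 100, 0]) cylinder(h = 110, r = 100);
translate([60, 60, 110]) cube([80, 80, 60]);
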